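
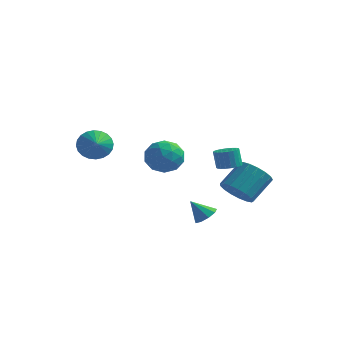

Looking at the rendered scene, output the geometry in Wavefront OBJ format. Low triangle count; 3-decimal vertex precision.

v 2.982 -0.967 1.999
v 3.515 -1.27 2.144
v 3.291 -1.195 3.126
v 2.758 -0.893 2.981
v 3.593 -1.02 2.143
v 3.369 -0.945 3.125
v 3.566 -0.761 2.116
v 3.341 -0.686 3.098
v 3.437 -0.537 2.07
v 3.213 -0.462 3.052
v 3.23 -0.388 2.011
v 3.005 -0.313 2.993
v 2.979 -0.339 1.95
v 2.755 -0.264 2.932
v 2.73 -0.399 1.898
v 2.506 -0.324 2.88
v 2.524 -0.557 1.863
v 2.3 -0.482 2.845
v 2.397 -0.786 1.852
v 2.173 -0.711 2.834
v 2.371 -1.046 1.866
v 2.147 -0.971 2.848
v 2.451 -1.293 1.903
v 2.227 -1.218 2.885
v 2.623 -1.483 1.956
v 2.399 -1.409 2.938
v 2.857 -1.585 2.018
v 2.633 -1.51 3
v 3.112 -1.579 2.075
v 2.888 -1.504 3.057
v 3.345 -1.468 2.12
v 3.121 -1.393 3.102
v 2.452 0.837 -0.488
v 2.888 0.154 0.08
v 3.324 1.359 1.196
v 2.888 2.043 0.628
v 3.234 0.297 -0.211
v 3.67 1.503 0.906
v 3.401 0.565 -0.564
v 3.836 1.77 0.553
v 3.351 0.895 -0.901
v 3.786 2.1 0.216
v 3.094 1.212 -1.143
v 3.53 2.417 -0.026
v 2.691 1.443 -1.235
v 3.126 2.648 -0.118
v 2.233 1.535 -1.156
v 2.668 2.74 -0.039
v 1.825 1.467 -0.924
v 2.26 2.673 0.193
v 1.561 1.255 -0.592
v 1.996 2.461 0.524
v 1.501 0.948 -0.237
v 1.936 2.153 0.88
v 1.659 0.615 0.061
v 2.095 1.82 1.178
v 1.999 0.333 0.233
v 2.434 1.538 1.35
v 2.443 0.166 0.24
v 2.878 1.372 1.356
v 2.724 -2.855 -0.628
v 3.143 -3.342 -0.477
v 2.056 -3.145 0.288
v 3.266 -2.963 -0.266
v 3.136 -2.532 -0.224
v 2.813 -2.253 -0.371
v 2.449 -2.255 -0.638
v 2.213 -2.537 -0.9
v 2.217 -2.968 -1.034
v 2.458 -3.346 -0.978
v 2.823 -3.494 -0.758
v -1.802 1.889 1.767
v -1.079 1.893 0.96
v -2.361 0.307 1.26
v -1.638 0.311 0.453
v -1.303 0.234 1.48
v -0.957 1.211 1.793
v -2.483 0.989 0.427
v -2.137 1.966 0.74
v -1.501 1.336 0.132
v -0.771 0.87 0.782
v -2.669 1.33 1.438
v -1.939 0.864 2.088
v -1.391 2.03 1.408
v -2.049 0.17 0.812
v -1.851 0.125 1.415
v -1.427 0.127 0.941
v -1.319 1.629 1.898
v -0.895 1.631 1.423
v -1.026 0.656 1.729
v -2.545 0.569 0.797
v -2.121 0.571 0.322
v -2.013 2.073 1.279
v -1.589 2.075 0.805
v -2.414 1.544 0.491
v -1.215 1.705 0.447
v -1.543 0.775 0.149
v -2.039 1.173 0.134
v -1.836 1.748 0.318
v -0.786 1.43 0.829
v -1.114 0.501 0.531
v -0.917 0.456 1.135
v -0.714 1.03 1.319
v -1.033 1.103 0.342
v -2.326 1.699 1.689
v -2.654 0.77 1.391
v -2.726 1.17 0.901
v -2.523 1.744 1.085
v -1.897 1.425 2.071
v -2.225 0.495 1.773
v -1.604 0.452 1.902
v -1.401 1.027 2.086
v -2.407 1.097 1.878
v -3.559 -2.465 2.727
v -3.211 -1.873 3.324
v -2.981 -3.215 3.133
v -3.494 -1.994 3.502
v -3.786 -2.187 3.563
v -4.043 -2.421 3.496
v -4.227 -2.663 3.312
v -4.309 -2.875 3.039
v -4.277 -3.024 2.718
v -4.136 -3.088 2.399
v -3.906 -3.057 2.129
v -3.624 -2.937 1.951
v -3.332 -2.744 1.891
v -3.074 -2.509 1.958
v -2.891 -2.267 2.142
v -2.808 -2.056 2.415
v -2.841 -1.907 2.735
v -2.982 -1.843 3.055
f 2 1 5
f 2 5 3
f 3 5 6
f 3 6 4
f 5 1 7
f 5 7 6
f 6 7 8
f 6 8 4
f 7 1 9
f 7 9 8
f 8 9 10
f 8 10 4
f 9 1 11
f 9 11 10
f 10 11 12
f 10 12 4
f 11 1 13
f 11 13 12
f 12 13 14
f 12 14 4
f 13 1 15
f 13 15 14
f 14 15 16
f 14 16 4
f 15 1 17
f 15 17 16
f 16 17 18
f 16 18 4
f 17 1 19
f 17 19 18
f 18 19 20
f 18 20 4
f 19 1 21
f 19 21 20
f 20 21 22
f 20 22 4
f 21 1 23
f 21 23 22
f 22 23 24
f 22 24 4
f 23 1 25
f 23 25 24
f 24 25 26
f 24 26 4
f 25 1 27
f 25 27 26
f 26 27 28
f 26 28 4
f 27 1 29
f 27 29 28
f 28 29 30
f 28 30 4
f 29 1 31
f 29 31 30
f 30 31 32
f 30 32 4
f 31 1 2
f 31 2 32
f 32 2 3
f 32 3 4
f 34 33 37
f 34 37 35
f 35 37 38
f 35 38 36
f 37 33 39
f 37 39 38
f 38 39 40
f 38 40 36
f 39 33 41
f 39 41 40
f 40 41 42
f 40 42 36
f 41 33 43
f 41 43 42
f 42 43 44
f 42 44 36
f 43 33 45
f 43 45 44
f 44 45 46
f 44 46 36
f 45 33 47
f 45 47 46
f 46 47 48
f 46 48 36
f 47 33 49
f 47 49 48
f 48 49 50
f 48 50 36
f 49 33 51
f 49 51 50
f 50 51 52
f 50 52 36
f 51 33 53
f 51 53 52
f 52 53 54
f 52 54 36
f 53 33 55
f 53 55 54
f 54 55 56
f 54 56 36
f 55 33 57
f 55 57 56
f 56 57 58
f 56 58 36
f 57 33 59
f 57 59 58
f 58 59 60
f 58 60 36
f 59 33 34
f 59 34 60
f 60 34 35
f 60 35 36
f 62 61 64
f 62 64 63
f 64 61 65
f 64 65 63
f 65 61 66
f 65 66 63
f 66 61 67
f 66 67 63
f 67 61 68
f 67 68 63
f 68 61 69
f 68 69 63
f 69 61 70
f 69 70 63
f 70 61 71
f 70 71 63
f 71 61 62
f 71 62 63
f 72 109 88
f 109 83 112
f 88 112 77
f 109 112 88
f 72 88 84
f 88 77 89
f 84 89 73
f 88 89 84
f 72 84 93
f 84 73 94
f 93 94 79
f 84 94 93
f 72 93 105
f 93 79 108
f 105 108 82
f 93 108 105
f 72 105 109
f 105 82 113
f 109 113 83
f 105 113 109
f 73 89 100
f 89 77 103
f 100 103 81
f 89 103 100
f 77 112 90
f 112 83 111
f 90 111 76
f 112 111 90
f 83 113 110
f 113 82 106
f 110 106 74
f 113 106 110
f 82 108 107
f 108 79 95
f 107 95 78
f 108 95 107
f 79 94 99
f 94 73 96
f 99 96 80
f 94 96 99
f 75 101 87
f 101 81 102
f 87 102 76
f 101 102 87
f 75 87 85
f 87 76 86
f 85 86 74
f 87 86 85
f 75 85 92
f 85 74 91
f 92 91 78
f 85 91 92
f 75 92 97
f 92 78 98
f 97 98 80
f 92 98 97
f 75 97 101
f 97 80 104
f 101 104 81
f 97 104 101
f 76 102 90
f 102 81 103
f 90 103 77
f 102 103 90
f 74 86 110
f 86 76 111
f 110 111 83
f 86 111 110
f 78 91 107
f 91 74 106
f 107 106 82
f 91 106 107
f 80 98 99
f 98 78 95
f 99 95 79
f 98 95 99
f 81 104 100
f 104 80 96
f 100 96 73
f 104 96 100
f 115 114 117
f 115 117 116
f 117 114 118
f 117 118 116
f 118 114 119
f 118 119 116
f 119 114 120
f 119 120 116
f 120 114 121
f 120 121 116
f 121 114 122
f 121 122 116
f 122 114 123
f 122 123 116
f 123 114 124
f 123 124 116
f 124 114 125
f 124 125 116
f 125 114 126
f 125 126 116
f 126 114 127
f 126 127 116
f 127 114 128
f 127 128 116
f 128 114 129
f 128 129 116
f 129 114 130
f 129 130 116
f 130 114 131
f 130 131 116
f 131 114 115
f 131 115 116



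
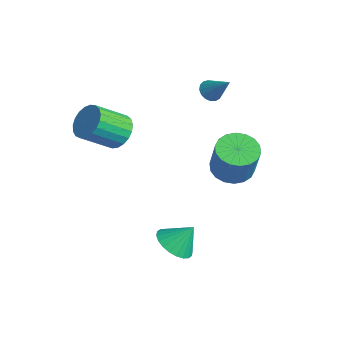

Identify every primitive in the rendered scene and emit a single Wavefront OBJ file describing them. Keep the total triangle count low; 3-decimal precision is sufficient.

v -2.81 -2.336 0.737
v -2.123 -2.698 0.323
v -2.223 -4.085 1.368
v -2.91 -3.724 1.783
v -1.96 -2.508 0.59
v -2.059 -3.896 1.636
v -1.944 -2.289 0.883
v -2.043 -3.676 1.928
v -2.077 -2.078 1.15
v -2.177 -3.465 2.196
v -2.338 -1.911 1.346
v -2.437 -3.299 2.392
v -2.68 -1.819 1.437
v -2.779 -3.206 2.482
v -3.045 -1.815 1.407
v -3.144 -3.203 2.452
v -3.369 -1.902 1.261
v -3.468 -3.289 2.306
v -3.596 -2.064 1.024
v -3.696 -3.451 2.069
v -3.688 -2.273 0.738
v -3.788 -3.66 1.783
v -3.628 -2.493 0.452
v -3.727 -3.88 1.497
v -3.426 -2.685 0.215
v -3.526 -4.073 1.26
v -3.118 -2.818 0.069
v -3.218 -4.205 1.114
v -2.757 -2.867 0.038
v -2.857 -4.255 1.083
v -2.405 -2.825 0.128
v -2.505 -4.212 1.173
v 1.775 -2.086 -3.182
v 2.665 -2.154 -3.408
v 2.085 -1.374 -2.178
v 2.569 -1.858 -3.588
v 2.352 -1.598 -3.706
v 2.048 -1.411 -3.745
v 1.702 -1.328 -3.698
v 1.367 -1.359 -3.572
v 1.095 -1.502 -3.387
v 0.926 -1.733 -3.171
v 0.886 -2.018 -2.957
v 0.982 -2.314 -2.777
v 1.198 -2.575 -2.658
v 1.503 -2.761 -2.62
v 1.848 -2.845 -2.667
v 2.183 -2.813 -2.793
v 2.456 -2.67 -2.978
v 2.625 -2.439 -3.194
v -0.152 1.572 -1.052
v 0.651 1.235 -1.431
v 1.375 1.09 0.233
v 0.572 1.428 0.612
v 0.719 1.652 -1.424
v 1.442 1.507 0.24
v 0.614 2.053 -1.343
v 1.337 1.909 0.321
v 0.357 2.36 -1.205
v 1.081 2.215 0.459
v -0 2.51 -1.036
v 0.723 2.365 0.627
v -0.388 2.475 -0.871
v 0.336 2.33 0.793
v -0.728 2.26 -0.741
v -0.005 2.116 0.922
v -0.955 1.91 -0.673
v -0.231 1.765 0.991
v -1.022 1.493 -0.68
v -0.299 1.348 0.984
v -0.917 1.091 -0.761
v -0.194 0.947 0.903
v -0.661 0.785 -0.899
v 0.063 0.64 0.765
v -0.303 0.635 -1.067
v 0.42 0.49 0.596
v 0.084 0.67 -1.233
v 0.808 0.525 0.431
v 0.425 0.884 -1.362
v 1.148 0.74 0.301
v -3.014 2.059 1.765
v -2.678 1.627 1.606
v -2.046 2.441 2.775
v -2.597 1.835 1.449
v -2.611 2.094 1.365
v -2.717 2.345 1.372
v -2.891 2.531 1.469
v -3.094 2.608 1.634
v -3.279 2.56 1.83
v -3.403 2.397 2.01
v -3.438 2.157 2.135
v -3.376 1.894 2.174
v -3.231 1.67 2.121
v -3.037 1.534 1.985
v -2.837 1.519 1.8
f 2 1 5
f 2 5 3
f 3 5 6
f 3 6 4
f 5 1 7
f 5 7 6
f 6 7 8
f 6 8 4
f 7 1 9
f 7 9 8
f 8 9 10
f 8 10 4
f 9 1 11
f 9 11 10
f 10 11 12
f 10 12 4
f 11 1 13
f 11 13 12
f 12 13 14
f 12 14 4
f 13 1 15
f 13 15 14
f 14 15 16
f 14 16 4
f 15 1 17
f 15 17 16
f 16 17 18
f 16 18 4
f 17 1 19
f 17 19 18
f 18 19 20
f 18 20 4
f 19 1 21
f 19 21 20
f 20 21 22
f 20 22 4
f 21 1 23
f 21 23 22
f 22 23 24
f 22 24 4
f 23 1 25
f 23 25 24
f 24 25 26
f 24 26 4
f 25 1 27
f 25 27 26
f 26 27 28
f 26 28 4
f 27 1 29
f 27 29 28
f 28 29 30
f 28 30 4
f 29 1 31
f 29 31 30
f 30 31 32
f 30 32 4
f 31 1 2
f 31 2 32
f 32 2 3
f 32 3 4
f 34 33 36
f 34 36 35
f 36 33 37
f 36 37 35
f 37 33 38
f 37 38 35
f 38 33 39
f 38 39 35
f 39 33 40
f 39 40 35
f 40 33 41
f 40 41 35
f 41 33 42
f 41 42 35
f 42 33 43
f 42 43 35
f 43 33 44
f 43 44 35
f 44 33 45
f 44 45 35
f 45 33 46
f 45 46 35
f 46 33 47
f 46 47 35
f 47 33 48
f 47 48 35
f 48 33 49
f 48 49 35
f 49 33 50
f 49 50 35
f 50 33 34
f 50 34 35
f 52 51 55
f 52 55 53
f 53 55 56
f 53 56 54
f 55 51 57
f 55 57 56
f 56 57 58
f 56 58 54
f 57 51 59
f 57 59 58
f 58 59 60
f 58 60 54
f 59 51 61
f 59 61 60
f 60 61 62
f 60 62 54
f 61 51 63
f 61 63 62
f 62 63 64
f 62 64 54
f 63 51 65
f 63 65 64
f 64 65 66
f 64 66 54
f 65 51 67
f 65 67 66
f 66 67 68
f 66 68 54
f 67 51 69
f 67 69 68
f 68 69 70
f 68 70 54
f 69 51 71
f 69 71 70
f 70 71 72
f 70 72 54
f 71 51 73
f 71 73 72
f 72 73 74
f 72 74 54
f 73 51 75
f 73 75 74
f 74 75 76
f 74 76 54
f 75 51 77
f 75 77 76
f 76 77 78
f 76 78 54
f 77 51 79
f 77 79 78
f 78 79 80
f 78 80 54
f 79 51 52
f 79 52 80
f 80 52 53
f 80 53 54
f 82 81 84
f 82 84 83
f 84 81 85
f 84 85 83
f 85 81 86
f 85 86 83
f 86 81 87
f 86 87 83
f 87 81 88
f 87 88 83
f 88 81 89
f 88 89 83
f 89 81 90
f 89 90 83
f 90 81 91
f 90 91 83
f 91 81 92
f 91 92 83
f 92 81 93
f 92 93 83
f 93 81 94
f 93 94 83
f 94 81 95
f 94 95 83
f 95 81 82
f 95 82 83



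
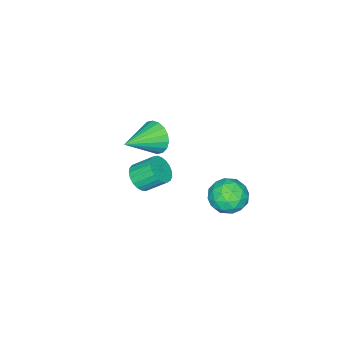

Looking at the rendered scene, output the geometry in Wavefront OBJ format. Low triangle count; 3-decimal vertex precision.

v 0.164 -3.771 -2.956
v 0.646 -4.091 -2.348
v 0.157 -3.13 -1.455
v -0.324 -2.809 -2.064
v 0.858 -3.852 -2.489
v 0.369 -2.891 -1.596
v 0.949 -3.599 -2.711
v 0.46 -2.638 -1.818
v 0.905 -3.375 -2.976
v 0.417 -2.414 -2.083
v 0.733 -3.22 -3.237
v 0.245 -2.259 -2.344
v 0.463 -3.16 -3.45
v -0.026 -2.199 -2.557
v 0.141 -3.205 -3.578
v -0.348 -2.244 -2.685
v -0.177 -3.349 -3.598
v -0.666 -2.388 -2.705
v -0.436 -3.565 -3.507
v -0.925 -2.604 -2.614
v -0.591 -3.816 -3.321
v -1.08 -2.855 -2.428
v -0.616 -4.06 -3.072
v -1.104 -3.099 -2.179
v -0.505 -4.254 -2.803
v -0.994 -3.293 -1.91
v -0.279 -4.364 -2.561
v -0.768 -3.403 -1.668
v 0.024 -4.371 -2.387
v -0.465 -3.41 -1.494
v 0.351 -4.275 -2.311
v -0.138 -3.314 -1.418
v 1.278 -1.943 2.292
v 1.638 -1.542 1.497
v 3.122 -2.337 2.928
v 1.615 -1.213 1.768
v 1.525 -1.028 2.142
v 1.386 -1.024 2.546
v 1.226 -1.202 2.9
v 1.076 -1.527 3.133
v 0.966 -1.935 3.2
v 0.918 -2.344 3.086
v 0.941 -2.674 2.815
v 1.031 -2.859 2.441
v 1.17 -2.862 2.037
v 1.33 -2.684 1.683
v 1.48 -2.359 1.45
v 1.59 -1.952 1.384
v -1.749 0.407 -4.933
v -1.068 -0.143 -4.225
v -3.112 0.263 -3.735
v -2.431 -0.287 -3.027
v -2.264 0.806 -3.233
v -1.422 0.895 -3.973
v -2.758 -0.775 -3.987
v -1.916 -0.686 -4.727
v -1.693 -0.874 -3.641
v -1.387 0.104 -3.175
v -2.793 0.016 -4.785
v -2.487 0.994 -4.319
v -1.289 0.145 -4.684
v -2.891 -0.025 -3.276
v -2.793 0.617 -3.397
v -2.393 0.294 -2.981
v -1.496 0.755 -4.536
v -1.097 0.432 -4.12
v -1.799 0.989 -3.537
v -3.083 -0.312 -3.84
v -2.684 -0.635 -3.424
v -1.787 -0.174 -4.979
v -1.387 -0.497 -4.563
v -2.381 -0.869 -4.423
v -1.256 -0.608 -3.925
v -2.057 -0.693 -3.221
v -2.249 -0.98 -3.785
v -1.754 -0.927 -4.22
v -1.076 -0.033 -3.651
v -1.877 -0.119 -2.947
v -1.779 0.524 -3.067
v -1.284 0.577 -3.503
v -1.443 -0.463 -3.307
v -2.303 0.239 -5.013
v -3.104 0.153 -4.309
v -2.896 -0.457 -4.457
v -2.401 -0.404 -4.893
v -2.123 0.813 -4.739
v -2.924 0.728 -4.035
v -2.426 1.047 -3.74
v -1.931 1.1 -4.175
v -2.737 0.583 -4.653
f 2 1 5
f 2 5 3
f 3 5 6
f 3 6 4
f 5 1 7
f 5 7 6
f 6 7 8
f 6 8 4
f 7 1 9
f 7 9 8
f 8 9 10
f 8 10 4
f 9 1 11
f 9 11 10
f 10 11 12
f 10 12 4
f 11 1 13
f 11 13 12
f 12 13 14
f 12 14 4
f 13 1 15
f 13 15 14
f 14 15 16
f 14 16 4
f 15 1 17
f 15 17 16
f 16 17 18
f 16 18 4
f 17 1 19
f 17 19 18
f 18 19 20
f 18 20 4
f 19 1 21
f 19 21 20
f 20 21 22
f 20 22 4
f 21 1 23
f 21 23 22
f 22 23 24
f 22 24 4
f 23 1 25
f 23 25 24
f 24 25 26
f 24 26 4
f 25 1 27
f 25 27 26
f 26 27 28
f 26 28 4
f 27 1 29
f 27 29 28
f 28 29 30
f 28 30 4
f 29 1 31
f 29 31 30
f 30 31 32
f 30 32 4
f 31 1 2
f 31 2 32
f 32 2 3
f 32 3 4
f 34 33 36
f 34 36 35
f 36 33 37
f 36 37 35
f 37 33 38
f 37 38 35
f 38 33 39
f 38 39 35
f 39 33 40
f 39 40 35
f 40 33 41
f 40 41 35
f 41 33 42
f 41 42 35
f 42 33 43
f 42 43 35
f 43 33 44
f 43 44 35
f 44 33 45
f 44 45 35
f 45 33 46
f 45 46 35
f 46 33 47
f 46 47 35
f 47 33 48
f 47 48 35
f 48 33 34
f 48 34 35
f 49 86 65
f 86 60 89
f 65 89 54
f 86 89 65
f 49 65 61
f 65 54 66
f 61 66 50
f 65 66 61
f 49 61 70
f 61 50 71
f 70 71 56
f 61 71 70
f 49 70 82
f 70 56 85
f 82 85 59
f 70 85 82
f 49 82 86
f 82 59 90
f 86 90 60
f 82 90 86
f 50 66 77
f 66 54 80
f 77 80 58
f 66 80 77
f 54 89 67
f 89 60 88
f 67 88 53
f 89 88 67
f 60 90 87
f 90 59 83
f 87 83 51
f 90 83 87
f 59 85 84
f 85 56 72
f 84 72 55
f 85 72 84
f 56 71 76
f 71 50 73
f 76 73 57
f 71 73 76
f 52 78 64
f 78 58 79
f 64 79 53
f 78 79 64
f 52 64 62
f 64 53 63
f 62 63 51
f 64 63 62
f 52 62 69
f 62 51 68
f 69 68 55
f 62 68 69
f 52 69 74
f 69 55 75
f 74 75 57
f 69 75 74
f 52 74 78
f 74 57 81
f 78 81 58
f 74 81 78
f 53 79 67
f 79 58 80
f 67 80 54
f 79 80 67
f 51 63 87
f 63 53 88
f 87 88 60
f 63 88 87
f 55 68 84
f 68 51 83
f 84 83 59
f 68 83 84
f 57 75 76
f 75 55 72
f 76 72 56
f 75 72 76
f 58 81 77
f 81 57 73
f 77 73 50
f 81 73 77



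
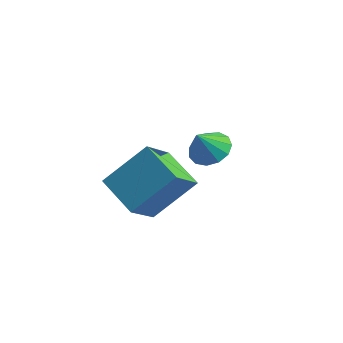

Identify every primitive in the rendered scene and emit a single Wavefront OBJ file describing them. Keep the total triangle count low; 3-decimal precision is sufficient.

v -3.212 -3.948 -2.059
v -2.324 -2.677 -0.628
v -3.34 -2.649 -3.133
v -2.451 -1.378 -1.702
v -1.649 -4.322 -2.698
v -0.76 -3.051 -1.267
v -1.776 -3.023 -3.772
v -0.888 -1.752 -2.341
v -2.268 0.681 -2.524
v -1.583 1.041 -2.224
v -2.372 0.039 -1.516
v -1.942 1.309 -2.091
v -2.404 1.378 -2.095
v -2.823 1.225 -2.236
v -3.066 0.9 -2.468
v -3.055 0.505 -2.718
v -2.794 0.165 -2.907
v -2.366 -0.01 -2.974
v -1.907 0.033 -2.898
v -1.562 0.282 -2.704
v -1.441 0.658 -2.453
f 2 4 1
f 5 2 1
f 1 4 3
f 3 5 1
f 2 8 4
f 6 2 5
f 6 8 2
f 4 8 3
f 7 5 3
f 3 8 7
f 7 6 5
f 8 6 7
f 10 9 12
f 10 12 11
f 12 9 13
f 12 13 11
f 13 9 14
f 13 14 11
f 14 9 15
f 14 15 11
f 15 9 16
f 15 16 11
f 16 9 17
f 16 17 11
f 17 9 18
f 17 18 11
f 18 9 19
f 18 19 11
f 19 9 20
f 19 20 11
f 20 9 21
f 20 21 11
f 21 9 10
f 21 10 11



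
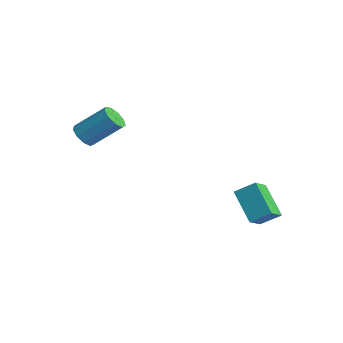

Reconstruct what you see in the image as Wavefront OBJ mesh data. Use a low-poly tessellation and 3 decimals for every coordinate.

v 0.322 0.229 0.849
v 0.836 0.969 1.444
v -0.158 1.023 0.277
v 0.356 1.763 0.872
v 1.684 0.217 -0.312
v 2.198 0.957 0.283
v 1.204 1.011 -0.884
v 1.718 1.751 -0.289
v -4.249 -4.54 3.303
v -3.711 -4.476 2.91
v -2.992 -3.316 4.084
v -3.531 -3.38 4.477
v -4.026 -4.165 2.795
v -3.308 -3.004 3.969
v -4.446 -4.029 2.918
v -3.728 -2.868 4.092
v -4.774 -4.132 3.221
v -4.056 -2.972 4.395
v -4.857 -4.426 3.563
v -4.138 -3.266 4.736
v -4.655 -4.774 3.783
v -3.936 -3.614 4.956
v -4.263 -5.012 3.779
v -3.545 -3.852 4.952
v -3.865 -5.03 3.552
v -3.147 -3.869 4.725
v -3.647 -4.818 3.209
v -2.928 -3.658 4.382
f 2 4 1
f 5 2 1
f 1 4 3
f 3 5 1
f 2 8 4
f 6 2 5
f 6 8 2
f 4 8 3
f 7 5 3
f 3 8 7
f 7 6 5
f 8 6 7
f 10 9 13
f 10 13 11
f 11 13 14
f 11 14 12
f 13 9 15
f 13 15 14
f 14 15 16
f 14 16 12
f 15 9 17
f 15 17 16
f 16 17 18
f 16 18 12
f 17 9 19
f 17 19 18
f 18 19 20
f 18 20 12
f 19 9 21
f 19 21 20
f 20 21 22
f 20 22 12
f 21 9 23
f 21 23 22
f 22 23 24
f 22 24 12
f 23 9 25
f 23 25 24
f 24 25 26
f 24 26 12
f 25 9 27
f 25 27 26
f 26 27 28
f 26 28 12
f 27 9 10
f 27 10 28
f 28 10 11
f 28 11 12



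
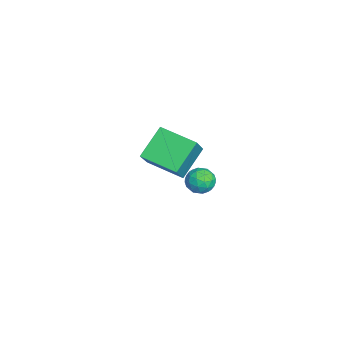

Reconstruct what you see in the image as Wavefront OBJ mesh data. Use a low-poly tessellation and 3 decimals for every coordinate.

v -3.545 -0.64 -0.214
v -4.668 0.348 1.037
v -2.546 1.048 -0.651
v -3.669 2.037 0.6
v -2.351 -0.997 1.14
v -3.474 -0.008 2.391
v -1.352 0.692 0.703
v -2.475 1.68 1.954
v 1.812 1.994 3.162
v 2.19 2.088 2.525
v 2.59 1.132 3.495
v 2.968 1.226 2.858
v 2.977 1.76 3.38
v 2.496 2.293 3.174
v 2.284 0.927 2.846
v 1.803 1.46 2.64
v 2.481 1.429 2.33
v 2.91 1.943 2.659
v 1.87 1.277 3.361
v 2.299 1.791 3.69
v 1.933 2.116 2.814
v 2.847 1.104 3.206
v 2.853 1.417 3.513
v 3.075 1.473 3.138
v 2.113 2.237 3.195
v 2.335 2.292 2.821
v 2.798 2.1 3.323
v 2.445 0.928 3.199
v 2.667 0.983 2.825
v 1.705 1.747 2.882
v 1.927 1.803 2.507
v 1.982 1.12 2.697
v 2.326 1.784 2.325
v 2.783 1.278 2.521
v 2.381 1.102 2.514
v 2.098 1.415 2.393
v 2.578 2.087 2.518
v 3.035 1.58 2.715
v 3.041 1.894 3.021
v 2.758 2.207 2.9
v 2.749 1.699 2.404
v 1.745 1.64 3.305
v 2.202 1.133 3.502
v 2.022 1.013 3.12
v 1.739 1.326 2.999
v 1.997 1.942 3.499
v 2.454 1.436 3.695
v 2.682 1.805 3.627
v 2.399 2.118 3.506
v 2.031 1.521 3.616
f 2 4 1
f 5 2 1
f 1 4 3
f 3 5 1
f 2 8 4
f 6 2 5
f 6 8 2
f 4 8 3
f 7 5 3
f 3 8 7
f 7 6 5
f 8 6 7
f 9 46 25
f 46 20 49
f 25 49 14
f 46 49 25
f 9 25 21
f 25 14 26
f 21 26 10
f 25 26 21
f 9 21 30
f 21 10 31
f 30 31 16
f 21 31 30
f 9 30 42
f 30 16 45
f 42 45 19
f 30 45 42
f 9 42 46
f 42 19 50
f 46 50 20
f 42 50 46
f 10 26 37
f 26 14 40
f 37 40 18
f 26 40 37
f 14 49 27
f 49 20 48
f 27 48 13
f 49 48 27
f 20 50 47
f 50 19 43
f 47 43 11
f 50 43 47
f 19 45 44
f 45 16 32
f 44 32 15
f 45 32 44
f 16 31 36
f 31 10 33
f 36 33 17
f 31 33 36
f 12 38 24
f 38 18 39
f 24 39 13
f 38 39 24
f 12 24 22
f 24 13 23
f 22 23 11
f 24 23 22
f 12 22 29
f 22 11 28
f 29 28 15
f 22 28 29
f 12 29 34
f 29 15 35
f 34 35 17
f 29 35 34
f 12 34 38
f 34 17 41
f 38 41 18
f 34 41 38
f 13 39 27
f 39 18 40
f 27 40 14
f 39 40 27
f 11 23 47
f 23 13 48
f 47 48 20
f 23 48 47
f 15 28 44
f 28 11 43
f 44 43 19
f 28 43 44
f 17 35 36
f 35 15 32
f 36 32 16
f 35 32 36
f 18 41 37
f 41 17 33
f 37 33 10
f 41 33 37



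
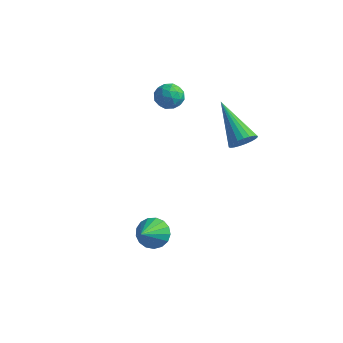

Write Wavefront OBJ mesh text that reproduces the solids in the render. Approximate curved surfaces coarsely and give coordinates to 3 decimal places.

v -1.238 3.724 3.12
v -0.902 3.262 2.785
v -1.818 2.958 3.595
v -1.482 2.496 3.26
v -1.18 2.847 3.734
v -0.821 3.32 3.44
v -1.899 2.9 2.94
v -1.54 3.373 2.646
v -1.31 2.752 2.674
v -0.866 2.72 3.164
v -1.854 3.5 3.216
v -1.41 3.468 3.706
v -1.019 3.56 2.911
v -1.701 2.66 3.469
v -1.524 2.866 3.747
v -1.326 2.594 3.551
v -0.972 3.595 3.296
v -0.774 3.323 3.099
v -0.938 3.079 3.657
v -1.946 2.897 3.281
v -1.748 2.625 3.084
v -1.394 3.626 2.829
v -1.196 3.354 2.633
v -1.782 3.141 2.723
v -1.061 2.989 2.649
v -1.402 2.539 2.928
v -1.647 2.776 2.74
v -1.436 3.054 2.567
v -0.8 2.97 2.937
v -1.141 2.52 3.216
v -0.964 2.726 3.494
v -0.753 3.004 3.322
v -1.04 2.67 2.872
v -1.579 3.7 3.164
v -1.92 3.25 3.443
v -1.967 3.216 3.058
v -1.756 3.494 2.886
v -1.318 3.681 3.452
v -1.659 3.231 3.731
v -1.284 3.166 3.813
v -1.073 3.444 3.64
v -1.68 3.55 3.508
v 1.051 -1.712 -0.654
v 1.55 -1.362 -0.29
v 1.189 -2.748 0.154
v 1.261 -1.278 -0.133
v 0.923 -1.294 -0.095
v 0.615 -1.405 -0.185
v 0.407 -1.587 -0.383
v 0.346 -1.797 -0.642
v 0.447 -1.989 -0.905
v 0.686 -2.117 -1.109
v 1.009 -2.152 -1.21
v 1.341 -2.087 -1.183
v 1.607 -1.936 -1.035
v 1.746 -1.733 -0.799
v 1.725 -1.526 -0.53
v 2.901 1.762 3.232
v 3.226 1.672 3.74
v 1.359 2.598 4.368
v 3.301 1.904 3.67
v 3.306 2.112 3.524
v 3.241 2.259 3.328
v 3.118 2.32 3.115
v 2.957 2.285 2.923
v 2.786 2.159 2.783
v 2.635 1.965 2.722
v 2.53 1.735 2.748
v 2.489 1.51 2.858
v 2.52 1.329 3.033
v 2.616 1.223 3.242
v 2.762 1.209 3.449
v 2.931 1.292 3.619
v 3.096 1.455 3.722
f 1 38 17
f 38 12 41
f 17 41 6
f 38 41 17
f 1 17 13
f 17 6 18
f 13 18 2
f 17 18 13
f 1 13 22
f 13 2 23
f 22 23 8
f 13 23 22
f 1 22 34
f 22 8 37
f 34 37 11
f 22 37 34
f 1 34 38
f 34 11 42
f 38 42 12
f 34 42 38
f 2 18 29
f 18 6 32
f 29 32 10
f 18 32 29
f 6 41 19
f 41 12 40
f 19 40 5
f 41 40 19
f 12 42 39
f 42 11 35
f 39 35 3
f 42 35 39
f 11 37 36
f 37 8 24
f 36 24 7
f 37 24 36
f 8 23 28
f 23 2 25
f 28 25 9
f 23 25 28
f 4 30 16
f 30 10 31
f 16 31 5
f 30 31 16
f 4 16 14
f 16 5 15
f 14 15 3
f 16 15 14
f 4 14 21
f 14 3 20
f 21 20 7
f 14 20 21
f 4 21 26
f 21 7 27
f 26 27 9
f 21 27 26
f 4 26 30
f 26 9 33
f 30 33 10
f 26 33 30
f 5 31 19
f 31 10 32
f 19 32 6
f 31 32 19
f 3 15 39
f 15 5 40
f 39 40 12
f 15 40 39
f 7 20 36
f 20 3 35
f 36 35 11
f 20 35 36
f 9 27 28
f 27 7 24
f 28 24 8
f 27 24 28
f 10 33 29
f 33 9 25
f 29 25 2
f 33 25 29
f 44 43 46
f 44 46 45
f 46 43 47
f 46 47 45
f 47 43 48
f 47 48 45
f 48 43 49
f 48 49 45
f 49 43 50
f 49 50 45
f 50 43 51
f 50 51 45
f 51 43 52
f 51 52 45
f 52 43 53
f 52 53 45
f 53 43 54
f 53 54 45
f 54 43 55
f 54 55 45
f 55 43 56
f 55 56 45
f 56 43 57
f 56 57 45
f 57 43 44
f 57 44 45
f 59 58 61
f 59 61 60
f 61 58 62
f 61 62 60
f 62 58 63
f 62 63 60
f 63 58 64
f 63 64 60
f 64 58 65
f 64 65 60
f 65 58 66
f 65 66 60
f 66 58 67
f 66 67 60
f 67 58 68
f 67 68 60
f 68 58 69
f 68 69 60
f 69 58 70
f 69 70 60
f 70 58 71
f 70 71 60
f 71 58 72
f 71 72 60
f 72 58 73
f 72 73 60
f 73 58 74
f 73 74 60
f 74 58 59
f 74 59 60



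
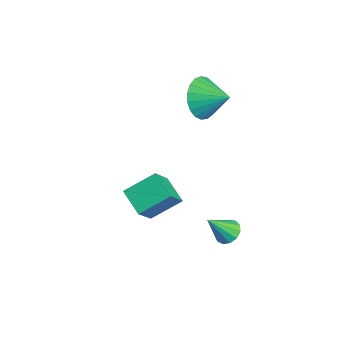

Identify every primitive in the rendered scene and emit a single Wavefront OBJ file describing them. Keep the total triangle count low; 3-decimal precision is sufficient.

v -0.43 2.806 -1.979
v 0.167 2.689 -2.099
v -0.37 1.894 -0.801
v 0.162 2.965 -1.886
v -0.031 3.191 -1.701
v -0.351 3.294 -1.605
v -0.695 3.242 -1.627
v -0.956 3.052 -1.761
v -1.05 2.783 -1.964
v -0.946 2.522 -2.172
v -0.679 2.35 -2.318
v -0.333 2.324 -2.357
v -0.018 2.45 -2.275
v -0.811 -0.334 -0.385
v -1.947 -0.59 0.12
v -0.769 0.99 0.382
v -1.906 0.733 0.887
v -0.094 -1.073 0.853
v -1.231 -1.33 1.358
v -0.053 0.25 1.62
v -1.189 -0.006 2.125
v -4.205 3.039 3.452
v -3.661 3.063 2.542
v -3.275 3.881 4.028
v -3.938 3.402 2.492
v -4.261 3.679 2.608
v -4.574 3.845 2.87
v -4.823 3.872 3.233
v -4.965 3.755 3.633
v -4.976 3.514 4.002
v -4.854 3.191 4.276
v -4.619 2.842 4.407
v -4.312 2.527 4.373
v -3.988 2.3 4.18
v -3.7 2.202 3.861
v -3.5 2.248 3.471
v -3.422 2.431 3.077
v -3.479 2.719 2.749
f 2 1 4
f 2 4 3
f 4 1 5
f 4 5 3
f 5 1 6
f 5 6 3
f 6 1 7
f 6 7 3
f 7 1 8
f 7 8 3
f 8 1 9
f 8 9 3
f 9 1 10
f 9 10 3
f 10 1 11
f 10 11 3
f 11 1 12
f 11 12 3
f 12 1 13
f 12 13 3
f 13 1 2
f 13 2 3
f 15 17 14
f 18 15 14
f 14 17 16
f 16 18 14
f 15 21 17
f 19 15 18
f 19 21 15
f 17 21 16
f 20 18 16
f 16 21 20
f 20 19 18
f 21 19 20
f 23 22 25
f 23 25 24
f 25 22 26
f 25 26 24
f 26 22 27
f 26 27 24
f 27 22 28
f 27 28 24
f 28 22 29
f 28 29 24
f 29 22 30
f 29 30 24
f 30 22 31
f 30 31 24
f 31 22 32
f 31 32 24
f 32 22 33
f 32 33 24
f 33 22 34
f 33 34 24
f 34 22 35
f 34 35 24
f 35 22 36
f 35 36 24
f 36 22 37
f 36 37 24
f 37 22 38
f 37 38 24
f 38 22 23
f 38 23 24



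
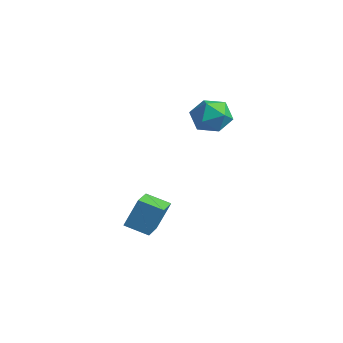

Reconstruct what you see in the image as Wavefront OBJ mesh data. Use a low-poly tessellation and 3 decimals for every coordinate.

v -4.625 -1.023 -2.286
v -4.365 -0.407 -0.733
v -3.754 -0.198 -2.759
v -3.493 0.418 -1.207
v -3.587 -1.998 -2.073
v -3.326 -1.382 -0.521
v -2.715 -1.173 -2.547
v -2.455 -0.557 -0.994
v -3.338 3.184 4.705
v -2.512 2.64 4.261
v -4.448 2.4 3.599
v -3.622 1.856 3.155
v -3.94 1.629 4.165
v -3.254 2.113 4.849
v -3.706 2.927 3.011
v -3.02 3.411 3.695
v -2.74 2.482 3.214
v -2.884 1.68 3.928
v -4.076 3.36 3.932
v -4.22 2.558 4.646
f 2 4 1
f 5 2 1
f 1 4 3
f 3 5 1
f 2 8 4
f 6 2 5
f 6 8 2
f 4 8 3
f 7 5 3
f 3 8 7
f 7 6 5
f 8 6 7
f 9 20 14
f 9 14 10
f 9 10 16
f 9 16 19
f 9 19 20
f 10 14 18
f 14 20 13
f 20 19 11
f 19 16 15
f 16 10 17
f 12 18 13
f 12 13 11
f 12 11 15
f 12 15 17
f 12 17 18
f 13 18 14
f 11 13 20
f 15 11 19
f 17 15 16
f 18 17 10



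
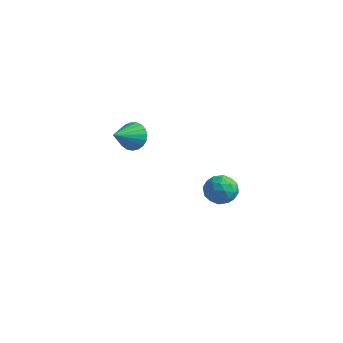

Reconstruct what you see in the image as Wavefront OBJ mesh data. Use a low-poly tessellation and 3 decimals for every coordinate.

v -2.313 -1.043 3.334
v -2.122 -0.732 3.92
v -2.347 -2.177 3.946
v -2.409 -0.716 3.934
v -2.678 -0.756 3.844
v -2.884 -0.846 3.666
v -2.992 -0.97 3.431
v -2.982 -1.106 3.178
v -2.856 -1.231 2.953
v -2.637 -1.324 2.794
v -2.361 -1.368 2.727
v -2.077 -1.356 2.766
v -1.834 -1.29 2.903
v -1.673 -1.18 3.114
v -1.623 -1.047 3.364
v -1.693 -0.914 3.608
v -1.869 -0.802 3.805
v -2.347 4.149 -1.946
v -1.938 4.141 -2.633
v -1.422 3.439 -1.387
v -1.013 3.431 -2.074
v -1.086 4.111 -1.661
v -1.658 4.55 -2.006
v -1.702 3.03 -2.014
v -2.274 3.469 -2.359
v -1.54 3.449 -2.675
v -1.159 4.117 -2.456
v -2.201 3.463 -1.564
v -1.82 4.131 -1.345
v -2.224 4.207 -2.339
v -1.136 3.373 -1.681
v -1.179 3.773 -1.439
v -0.939 3.768 -1.842
v -2.059 4.447 -1.97
v -1.819 4.443 -2.374
v -1.318 4.425 -1.802
v -1.541 3.137 -1.646
v -1.301 3.133 -2.05
v -2.421 3.812 -2.178
v -2.181 3.807 -2.581
v -2.042 3.155 -2.218
v -1.749 3.796 -2.767
v -1.206 3.379 -2.438
v -1.61 3.143 -2.403
v -1.946 3.401 -2.606
v -1.526 4.189 -2.638
v -0.982 3.771 -2.31
v -1.025 4.171 -2.067
v -1.361 4.429 -2.27
v -1.291 3.782 -2.663
v -2.378 3.809 -1.71
v -1.834 3.391 -1.382
v -1.999 3.151 -1.75
v -2.335 3.409 -1.953
v -2.154 4.201 -1.582
v -1.611 3.784 -1.253
v -1.414 4.179 -1.414
v -1.75 4.437 -1.617
v -2.069 3.798 -1.357
f 2 1 4
f 2 4 3
f 4 1 5
f 4 5 3
f 5 1 6
f 5 6 3
f 6 1 7
f 6 7 3
f 7 1 8
f 7 8 3
f 8 1 9
f 8 9 3
f 9 1 10
f 9 10 3
f 10 1 11
f 10 11 3
f 11 1 12
f 11 12 3
f 12 1 13
f 12 13 3
f 13 1 14
f 13 14 3
f 14 1 15
f 14 15 3
f 15 1 16
f 15 16 3
f 16 1 17
f 16 17 3
f 17 1 2
f 17 2 3
f 18 55 34
f 55 29 58
f 34 58 23
f 55 58 34
f 18 34 30
f 34 23 35
f 30 35 19
f 34 35 30
f 18 30 39
f 30 19 40
f 39 40 25
f 30 40 39
f 18 39 51
f 39 25 54
f 51 54 28
f 39 54 51
f 18 51 55
f 51 28 59
f 55 59 29
f 51 59 55
f 19 35 46
f 35 23 49
f 46 49 27
f 35 49 46
f 23 58 36
f 58 29 57
f 36 57 22
f 58 57 36
f 29 59 56
f 59 28 52
f 56 52 20
f 59 52 56
f 28 54 53
f 54 25 41
f 53 41 24
f 54 41 53
f 25 40 45
f 40 19 42
f 45 42 26
f 40 42 45
f 21 47 33
f 47 27 48
f 33 48 22
f 47 48 33
f 21 33 31
f 33 22 32
f 31 32 20
f 33 32 31
f 21 31 38
f 31 20 37
f 38 37 24
f 31 37 38
f 21 38 43
f 38 24 44
f 43 44 26
f 38 44 43
f 21 43 47
f 43 26 50
f 47 50 27
f 43 50 47
f 22 48 36
f 48 27 49
f 36 49 23
f 48 49 36
f 20 32 56
f 32 22 57
f 56 57 29
f 32 57 56
f 24 37 53
f 37 20 52
f 53 52 28
f 37 52 53
f 26 44 45
f 44 24 41
f 45 41 25
f 44 41 45
f 27 50 46
f 50 26 42
f 46 42 19
f 50 42 46



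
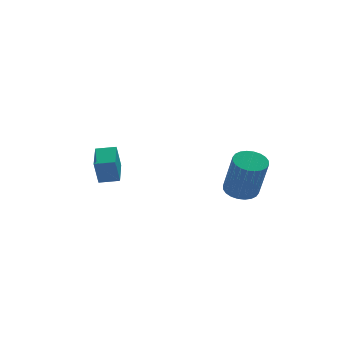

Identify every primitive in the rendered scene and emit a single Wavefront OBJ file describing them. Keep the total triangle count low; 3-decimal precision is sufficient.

v 2.783 -1.54 -3.039
v 3.564 -1.619 -3.121
v 3.699 -2.379 -1.103
v 2.917 -2.3 -1.021
v 3.544 -1.332 -3.011
v 3.679 -2.092 -0.994
v 3.408 -1.076 -2.906
v 3.543 -1.836 -0.888
v 3.177 -0.891 -2.82
v 3.311 -1.651 -0.803
v 2.886 -0.805 -2.769
v 3.02 -1.565 -0.751
v 2.579 -0.83 -2.758
v 2.713 -1.591 -0.74
v 2.303 -0.964 -2.79
v 2.437 -1.724 -0.772
v 2.1 -1.185 -2.86
v 2.234 -1.946 -0.842
v 2.001 -1.461 -2.957
v 2.136 -2.221 -0.939
v 2.021 -1.748 -3.066
v 2.156 -2.508 -1.049
v 2.157 -2.004 -3.172
v 2.292 -2.764 -1.154
v 2.389 -2.189 -3.257
v 2.523 -2.949 -1.24
v 2.68 -2.275 -3.309
v 2.814 -3.035 -1.291
v 2.987 -2.249 -3.32
v 3.121 -3.01 -1.302
v 3.263 -2.116 -3.288
v 3.397 -2.876 -1.27
v 3.466 -1.894 -3.218
v 3.6 -2.655 -1.2
v -2.255 2.911 -3.846
v -2.527 2.709 -2.56
v -1.779 4.255 -3.534
v -2.051 4.054 -2.248
v -1.369 2.566 -3.712
v -1.641 2.365 -2.426
v -0.893 3.911 -3.4
v -1.165 3.709 -2.114
f 2 1 5
f 2 5 3
f 3 5 6
f 3 6 4
f 5 1 7
f 5 7 6
f 6 7 8
f 6 8 4
f 7 1 9
f 7 9 8
f 8 9 10
f 8 10 4
f 9 1 11
f 9 11 10
f 10 11 12
f 10 12 4
f 11 1 13
f 11 13 12
f 12 13 14
f 12 14 4
f 13 1 15
f 13 15 14
f 14 15 16
f 14 16 4
f 15 1 17
f 15 17 16
f 16 17 18
f 16 18 4
f 17 1 19
f 17 19 18
f 18 19 20
f 18 20 4
f 19 1 21
f 19 21 20
f 20 21 22
f 20 22 4
f 21 1 23
f 21 23 22
f 22 23 24
f 22 24 4
f 23 1 25
f 23 25 24
f 24 25 26
f 24 26 4
f 25 1 27
f 25 27 26
f 26 27 28
f 26 28 4
f 27 1 29
f 27 29 28
f 28 29 30
f 28 30 4
f 29 1 31
f 29 31 30
f 30 31 32
f 30 32 4
f 31 1 33
f 31 33 32
f 32 33 34
f 32 34 4
f 33 1 2
f 33 2 34
f 34 2 3
f 34 3 4
f 36 38 35
f 39 36 35
f 35 38 37
f 37 39 35
f 36 42 38
f 40 36 39
f 40 42 36
f 38 42 37
f 41 39 37
f 37 42 41
f 41 40 39
f 42 40 41



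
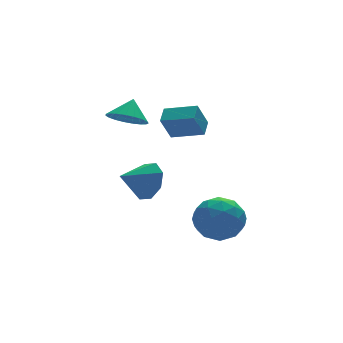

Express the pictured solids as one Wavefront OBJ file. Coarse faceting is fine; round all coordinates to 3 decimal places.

v -0.693 2.326 -2.834
v -0.265 1.668 -2.091
v -2.087 2.194 -2.146
v -0.23 2.463 -1.868
v -0.466 3.178 -2.21
v -0.835 3.393 -2.918
v -1.121 2.983 -3.576
v -1.156 2.188 -3.8
v -0.92 1.473 -3.457
v -0.551 1.258 -2.75
v 1.776 1.749 -0.176
v 1.165 1.55 1.057
v 0.637 2.784 -0.574
v 0.026 2.586 0.659
v 2.274 2.434 0.181
v 1.663 2.236 1.414
v 1.135 3.47 -0.217
v 0.524 3.271 1.016
v -1.997 1.549 1.617
v -1.198 1.082 1.4
v -1.463 2.051 2.503
v -1.159 1.414 1.189
v -1.265 1.769 1.052
v -1.498 2.086 1.012
v -1.816 2.31 1.077
v -2.166 2.403 1.236
v -2.487 2.348 1.46
v -2.723 2.155 1.711
v -2.833 1.857 1.946
v -2.799 1.506 2.124
v -2.626 1.162 2.214
v -2.344 0.886 2.201
v -2.003 0.724 2.087
v -1.66 0.705 1.892
v -1.375 0.831 1.649
v 0.593 -0.605 -3.359
v 1.514 -1.021 -4.06
v 0.066 -2.479 -2.94
v 0.987 -2.895 -3.641
v 1.231 -2.322 -2.58
v 1.557 -1.164 -2.839
v 0.023 -2.336 -4.161
v 0.349 -1.178 -4.42
v 1.162 -2.091 -4.556
v 1.909 -2.082 -3.578
v -0.329 -1.418 -3.422
v 0.418 -1.409 -2.444
v 1.1 -0.649 -3.746
v 0.48 -2.851 -3.254
v 0.624 -2.514 -2.63
v 1.165 -2.759 -3.042
v 1.125 -0.733 -3.029
v 1.667 -0.977 -3.44
v 1.5 -1.742 -2.57
v -0.087 -2.523 -3.56
v 0.455 -2.767 -3.971
v 0.415 -0.741 -3.958
v 0.956 -0.986 -4.37
v 0.08 -1.758 -4.43
v 1.434 -1.522 -4.45
v 1.125 -2.623 -4.203
v 0.558 -2.295 -4.509
v 0.749 -1.614 -4.661
v 1.874 -1.517 -3.875
v 1.564 -2.618 -3.629
v 1.707 -2.282 -3.005
v 1.899 -1.601 -3.157
v 1.667 -2.146 -4.166
v 0.016 -0.882 -3.371
v -0.294 -1.983 -3.125
v -0.319 -1.899 -3.843
v -0.127 -1.218 -3.995
v 0.455 -0.877 -2.797
v 0.146 -1.978 -2.55
v 0.831 -1.886 -2.339
v 1.022 -1.205 -2.491
v -0.087 -1.354 -2.834
f 2 1 4
f 2 4 3
f 4 1 5
f 4 5 3
f 5 1 6
f 5 6 3
f 6 1 7
f 6 7 3
f 7 1 8
f 7 8 3
f 8 1 9
f 8 9 3
f 9 1 10
f 9 10 3
f 10 1 2
f 10 2 3
f 12 14 11
f 15 12 11
f 11 14 13
f 13 15 11
f 12 18 14
f 16 12 15
f 16 18 12
f 14 18 13
f 17 15 13
f 13 18 17
f 17 16 15
f 18 16 17
f 20 19 22
f 20 22 21
f 22 19 23
f 22 23 21
f 23 19 24
f 23 24 21
f 24 19 25
f 24 25 21
f 25 19 26
f 25 26 21
f 26 19 27
f 26 27 21
f 27 19 28
f 27 28 21
f 28 19 29
f 28 29 21
f 29 19 30
f 29 30 21
f 30 19 31
f 30 31 21
f 31 19 32
f 31 32 21
f 32 19 33
f 32 33 21
f 33 19 34
f 33 34 21
f 34 19 35
f 34 35 21
f 35 19 20
f 35 20 21
f 36 73 52
f 73 47 76
f 52 76 41
f 73 76 52
f 36 52 48
f 52 41 53
f 48 53 37
f 52 53 48
f 36 48 57
f 48 37 58
f 57 58 43
f 48 58 57
f 36 57 69
f 57 43 72
f 69 72 46
f 57 72 69
f 36 69 73
f 69 46 77
f 73 77 47
f 69 77 73
f 37 53 64
f 53 41 67
f 64 67 45
f 53 67 64
f 41 76 54
f 76 47 75
f 54 75 40
f 76 75 54
f 47 77 74
f 77 46 70
f 74 70 38
f 77 70 74
f 46 72 71
f 72 43 59
f 71 59 42
f 72 59 71
f 43 58 63
f 58 37 60
f 63 60 44
f 58 60 63
f 39 65 51
f 65 45 66
f 51 66 40
f 65 66 51
f 39 51 49
f 51 40 50
f 49 50 38
f 51 50 49
f 39 49 56
f 49 38 55
f 56 55 42
f 49 55 56
f 39 56 61
f 56 42 62
f 61 62 44
f 56 62 61
f 39 61 65
f 61 44 68
f 65 68 45
f 61 68 65
f 40 66 54
f 66 45 67
f 54 67 41
f 66 67 54
f 38 50 74
f 50 40 75
f 74 75 47
f 50 75 74
f 42 55 71
f 55 38 70
f 71 70 46
f 55 70 71
f 44 62 63
f 62 42 59
f 63 59 43
f 62 59 63
f 45 68 64
f 68 44 60
f 64 60 37
f 68 60 64



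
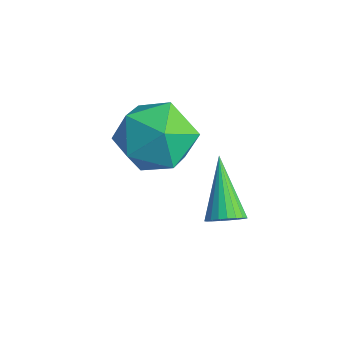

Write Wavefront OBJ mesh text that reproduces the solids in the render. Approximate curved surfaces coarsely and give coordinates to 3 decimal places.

v -1.034 -2.171 0.682
v -0.712 -2.337 1.082
v -2.326 -1.609 1.958
v -0.646 -2.124 1.055
v -0.648 -1.919 0.963
v -0.716 -1.758 0.823
v -0.84 -1.668 0.658
v -0.997 -1.665 0.498
v -1.16 -1.75 0.369
v -1.302 -1.907 0.295
v -1.398 -2.11 0.288
v -1.43 -2.324 0.349
v -1.394 -2.511 0.467
v -1.296 -2.639 0.623
v -1.153 -2.687 0.789
v -0.989 -2.645 0.937
v -0.833 -2.521 1.041
v -2.601 -2.848 4.415
v -1.756 -2.513 3.666
v -3.144 -4.207 3.194
v -2.299 -3.872 2.445
v -2.013 -4.391 3.463
v -1.677 -3.551 4.217
v -3.223 -3.169 2.643
v -2.887 -2.329 3.397
v -2.14 -2.712 2.571
v -1.392 -3.467 3.078
v -3.508 -3.253 3.782
v -2.76 -4.008 4.289
f 2 1 4
f 2 4 3
f 4 1 5
f 4 5 3
f 5 1 6
f 5 6 3
f 6 1 7
f 6 7 3
f 7 1 8
f 7 8 3
f 8 1 9
f 8 9 3
f 9 1 10
f 9 10 3
f 10 1 11
f 10 11 3
f 11 1 12
f 11 12 3
f 12 1 13
f 12 13 3
f 13 1 14
f 13 14 3
f 14 1 15
f 14 15 3
f 15 1 16
f 15 16 3
f 16 1 17
f 16 17 3
f 17 1 2
f 17 2 3
f 18 29 23
f 18 23 19
f 18 19 25
f 18 25 28
f 18 28 29
f 19 23 27
f 23 29 22
f 29 28 20
f 28 25 24
f 25 19 26
f 21 27 22
f 21 22 20
f 21 20 24
f 21 24 26
f 21 26 27
f 22 27 23
f 20 22 29
f 24 20 28
f 26 24 25
f 27 26 19



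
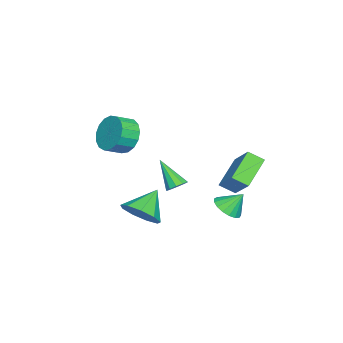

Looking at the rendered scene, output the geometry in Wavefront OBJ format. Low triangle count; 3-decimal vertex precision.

v 1.164 -1.131 -1.231
v 1.758 -0.256 -0.93
v -0.064 -0.669 -0.149
v 1.314 -0.078 -1.51
v 0.799 -0.393 -1.96
v 0.455 -1.053 -2.068
v 0.442 -1.75 -1.785
v 0.767 -2.157 -1.242
v 1.278 -2.084 -0.694
v 1.735 -1.566 -0.397
v 1.925 -0.843 -0.49
v -4.578 2.791 -0.476
v -4.448 1.971 0.025
v -3.528 3.728 0.785
v -3.398 2.908 1.286
v -3.002 2.412 -1.506
v -2.872 1.592 -1.005
v -1.952 3.349 -0.245
v -1.822 2.529 0.256
v 2.893 1.221 2.06
v 3.425 1.038 2.153
v 2.327 0.219 3.34
v 3.371 1.324 2.352
v 3.135 1.57 2.44
v 2.806 1.682 2.383
v 2.51 1.618 2.203
v 2.361 1.403 1.968
v 2.414 1.118 1.768
v 2.65 0.872 1.68
v 2.979 0.759 1.737
v 3.275 0.823 1.918
v -0.196 -2.24 3.237
v 0.56 -1.909 2.572
v 1.233 -2.548 3.019
v 0.476 -2.88 3.683
v 0.598 -1.593 2.966
v 1.271 -2.232 3.413
v 0.454 -1.425 3.423
v 1.127 -2.064 3.87
v 0.161 -1.444 3.837
v 0.834 -2.083 4.284
v -0.213 -1.645 4.113
v 0.46 -2.284 4.56
v -0.584 -1.983 4.189
v 0.089 -2.622 4.636
v -0.866 -2.38 4.046
v -0.193 -3.019 4.493
v -0.995 -2.745 3.718
v -0.322 -3.384 4.165
v -0.941 -2.994 3.28
v -0.268 -3.633 3.726
v -0.716 -3.071 2.831
v -0.043 -3.71 3.278
v -0.372 -2.957 2.476
v 0.301 -3.596 2.923
v 0.012 -2.68 2.295
v 0.685 -3.319 2.741
v 0.348 -2.301 2.329
v 1.021 -2.94 2.776
v 1.474 3.226 0.177
v 2.02 3.75 -0.112
v 1.286 3.934 1.103
v 1.686 3.868 -0.27
v 1.303 3.838 -0.325
v 0.96 3.669 -0.266
v 0.734 3.398 -0.104
v 0.678 3.087 0.121
v 0.804 2.809 0.36
v 1.084 2.626 0.556
v 1.453 2.581 0.666
v 1.827 2.683 0.664
v 2.12 2.91 0.55
v 2.265 3.21 0.351
v 2.229 3.513 0.112
f 2 1 4
f 2 4 3
f 4 1 5
f 4 5 3
f 5 1 6
f 5 6 3
f 6 1 7
f 6 7 3
f 7 1 8
f 7 8 3
f 8 1 9
f 8 9 3
f 9 1 10
f 9 10 3
f 10 1 11
f 10 11 3
f 11 1 2
f 11 2 3
f 13 15 12
f 16 13 12
f 12 15 14
f 14 16 12
f 13 19 15
f 17 13 16
f 17 19 13
f 15 19 14
f 18 16 14
f 14 19 18
f 18 17 16
f 19 17 18
f 21 20 23
f 21 23 22
f 23 20 24
f 23 24 22
f 24 20 25
f 24 25 22
f 25 20 26
f 25 26 22
f 26 20 27
f 26 27 22
f 27 20 28
f 27 28 22
f 28 20 29
f 28 29 22
f 29 20 30
f 29 30 22
f 30 20 31
f 30 31 22
f 31 20 21
f 31 21 22
f 33 32 36
f 33 36 34
f 34 36 37
f 34 37 35
f 36 32 38
f 36 38 37
f 37 38 39
f 37 39 35
f 38 32 40
f 38 40 39
f 39 40 41
f 39 41 35
f 40 32 42
f 40 42 41
f 41 42 43
f 41 43 35
f 42 32 44
f 42 44 43
f 43 44 45
f 43 45 35
f 44 32 46
f 44 46 45
f 45 46 47
f 45 47 35
f 46 32 48
f 46 48 47
f 47 48 49
f 47 49 35
f 48 32 50
f 48 50 49
f 49 50 51
f 49 51 35
f 50 32 52
f 50 52 51
f 51 52 53
f 51 53 35
f 52 32 54
f 52 54 53
f 53 54 55
f 53 55 35
f 54 32 56
f 54 56 55
f 55 56 57
f 55 57 35
f 56 32 58
f 56 58 57
f 57 58 59
f 57 59 35
f 58 32 33
f 58 33 59
f 59 33 34
f 59 34 35
f 61 60 63
f 61 63 62
f 63 60 64
f 63 64 62
f 64 60 65
f 64 65 62
f 65 60 66
f 65 66 62
f 66 60 67
f 66 67 62
f 67 60 68
f 67 68 62
f 68 60 69
f 68 69 62
f 69 60 70
f 69 70 62
f 70 60 71
f 70 71 62
f 71 60 72
f 71 72 62
f 72 60 73
f 72 73 62
f 73 60 74
f 73 74 62
f 74 60 61
f 74 61 62



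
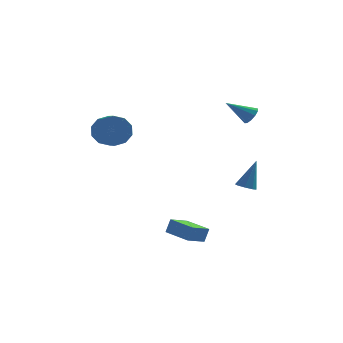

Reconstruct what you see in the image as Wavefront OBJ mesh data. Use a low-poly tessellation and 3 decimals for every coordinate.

v 3.042 2.967 2.739
v 3.359 2.701 3.159
v 1.738 2.873 3.661
v 3.374 3.061 3.217
v 3.262 3.385 3.093
v 3.066 3.549 2.833
v 2.861 3.492 2.537
v 2.725 3.234 2.318
v 2.71 2.874 2.26
v 2.821 2.55 2.384
v 3.017 2.385 2.644
v 3.223 2.443 2.94
v -0.223 -3.554 -3.253
v 0.013 -3.375 -2.478
v -1.285 -2.372 -3.203
v -1.049 -2.193 -2.428
v 0.589 -2.807 -3.672
v 0.825 -2.628 -2.897
v -0.473 -1.625 -3.622
v -0.237 -1.446 -2.847
v -4.042 -0.361 2.871
v -3.473 -0.503 2.136
v -3.209 -1.821 2.595
v -3.778 -1.679 3.329
v -3.154 -0.288 2.572
v -2.89 -1.605 3.03
v -3.174 -0.1 3.121
v -2.91 -1.418 3.58
v -3.526 -0.013 3.575
v -3.262 -1.331 4.034
v -4.075 -0.058 3.76
v -3.811 -1.376 4.219
v -4.611 -0.219 3.605
v -4.347 -1.537 4.064
v -4.93 -0.435 3.17
v -4.666 -1.752 3.628
v -4.91 -0.622 2.62
v -4.646 -1.94 3.079
v -4.558 -0.709 2.166
v -4.294 -2.027 2.625
v -4.009 -0.664 1.981
v -3.745 -1.982 2.44
v 2.793 2.728 -2.192
v 3.133 2.271 -2.173
v 3.347 3.212 -0.528
v 3.333 2.621 -2.341
v 3.216 3.034 -2.422
v 2.851 3.267 -2.368
v 2.452 3.185 -2.212
v 2.253 2.835 -2.044
v 2.37 2.422 -1.963
v 2.735 2.189 -2.016
f 2 1 4
f 2 4 3
f 4 1 5
f 4 5 3
f 5 1 6
f 5 6 3
f 6 1 7
f 6 7 3
f 7 1 8
f 7 8 3
f 8 1 9
f 8 9 3
f 9 1 10
f 9 10 3
f 10 1 11
f 10 11 3
f 11 1 12
f 11 12 3
f 12 1 2
f 12 2 3
f 14 16 13
f 17 14 13
f 13 16 15
f 15 17 13
f 14 20 16
f 18 14 17
f 18 20 14
f 16 20 15
f 19 17 15
f 15 20 19
f 19 18 17
f 20 18 19
f 22 21 25
f 22 25 23
f 23 25 26
f 23 26 24
f 25 21 27
f 25 27 26
f 26 27 28
f 26 28 24
f 27 21 29
f 27 29 28
f 28 29 30
f 28 30 24
f 29 21 31
f 29 31 30
f 30 31 32
f 30 32 24
f 31 21 33
f 31 33 32
f 32 33 34
f 32 34 24
f 33 21 35
f 33 35 34
f 34 35 36
f 34 36 24
f 35 21 37
f 35 37 36
f 36 37 38
f 36 38 24
f 37 21 39
f 37 39 38
f 38 39 40
f 38 40 24
f 39 21 41
f 39 41 40
f 40 41 42
f 40 42 24
f 41 21 22
f 41 22 42
f 42 22 23
f 42 23 24
f 44 43 46
f 44 46 45
f 46 43 47
f 46 47 45
f 47 43 48
f 47 48 45
f 48 43 49
f 48 49 45
f 49 43 50
f 49 50 45
f 50 43 51
f 50 51 45
f 51 43 52
f 51 52 45
f 52 43 44
f 52 44 45



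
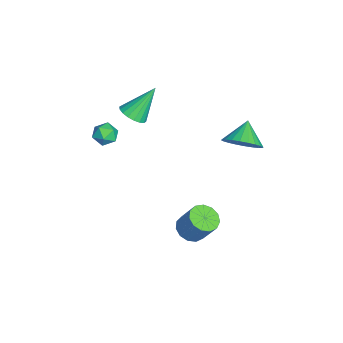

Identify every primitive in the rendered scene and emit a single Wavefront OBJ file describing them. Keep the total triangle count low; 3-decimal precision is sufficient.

v 2.821 3.094 3.4
v 3.47 2.931 4.197
v 1.819 3.406 4.28
v 3.53 3.326 4.125
v 3.482 3.686 3.943
v 3.334 3.955 3.678
v 3.107 4.093 3.371
v 2.838 4.079 3.068
v 2.565 3.915 2.816
v 2.332 3.626 2.653
v 2.173 3.256 2.603
v 2.113 2.861 2.675
v 2.161 2.501 2.858
v 2.309 2.232 3.122
v 2.535 2.094 3.43
v 2.805 2.108 3.732
v 3.078 2.272 3.985
v 3.311 2.561 4.148
v 2.779 0.662 -3.457
v 3.179 1.26 -3.89
v 3.662 1.916 -2.536
v 3.261 1.318 -2.103
v 2.741 1.422 -3.812
v 3.224 2.078 -2.458
v 2.315 1.343 -3.622
v 2.798 1.999 -2.268
v 2.036 1.047 -3.379
v 2.519 1.703 -2.025
v 1.993 0.629 -3.161
v 2.476 1.285 -1.807
v 2.199 0.222 -3.037
v 2.682 0.878 -1.683
v 2.589 -0.046 -3.047
v 3.072 0.61 -1.693
v 3.04 -0.089 -3.186
v 3.522 0.567 -1.832
v 3.407 0.106 -3.412
v 3.89 0.762 -2.058
v 3.575 0.478 -3.652
v 4.057 1.134 -2.298
v 3.49 0.908 -3.83
v 3.973 1.564 -2.476
v -0.587 -2.169 2.672
v -0.046 -1.62 2.455
v -1.093 -1.031 4.288
v -0.341 -1.512 2.287
v -0.684 -1.534 2.195
v -1.008 -1.681 2.197
v -1.249 -1.925 2.294
v -1.358 -2.217 2.465
v -1.315 -2.5 2.677
v -1.128 -2.717 2.888
v -0.834 -2.825 3.057
v -0.491 -2.804 3.149
v -0.167 -2.656 3.146
v 0.074 -2.412 3.05
v 0.184 -2.12 2.879
v 0.141 -1.837 2.667
v -0.778 -3.493 1.338
v -0.224 -3.257 0.915
v 0.004 -3.843 2.165
v 0.558 -3.607 1.742
v 0.099 -3.122 2.053
v -0.384 -2.906 1.541
v 0.164 -4.194 1.539
v -0.319 -3.978 1.027
v 0.358 -3.69 1.039
v 0.318 -3.028 1.356
v -0.538 -4.072 1.724
v -0.578 -3.41 2.041
f 2 1 4
f 2 4 3
f 4 1 5
f 4 5 3
f 5 1 6
f 5 6 3
f 6 1 7
f 6 7 3
f 7 1 8
f 7 8 3
f 8 1 9
f 8 9 3
f 9 1 10
f 9 10 3
f 10 1 11
f 10 11 3
f 11 1 12
f 11 12 3
f 12 1 13
f 12 13 3
f 13 1 14
f 13 14 3
f 14 1 15
f 14 15 3
f 15 1 16
f 15 16 3
f 16 1 17
f 16 17 3
f 17 1 18
f 17 18 3
f 18 1 2
f 18 2 3
f 20 19 23
f 20 23 21
f 21 23 24
f 21 24 22
f 23 19 25
f 23 25 24
f 24 25 26
f 24 26 22
f 25 19 27
f 25 27 26
f 26 27 28
f 26 28 22
f 27 19 29
f 27 29 28
f 28 29 30
f 28 30 22
f 29 19 31
f 29 31 30
f 30 31 32
f 30 32 22
f 31 19 33
f 31 33 32
f 32 33 34
f 32 34 22
f 33 19 35
f 33 35 34
f 34 35 36
f 34 36 22
f 35 19 37
f 35 37 36
f 36 37 38
f 36 38 22
f 37 19 39
f 37 39 38
f 38 39 40
f 38 40 22
f 39 19 41
f 39 41 40
f 40 41 42
f 40 42 22
f 41 19 20
f 41 20 42
f 42 20 21
f 42 21 22
f 44 43 46
f 44 46 45
f 46 43 47
f 46 47 45
f 47 43 48
f 47 48 45
f 48 43 49
f 48 49 45
f 49 43 50
f 49 50 45
f 50 43 51
f 50 51 45
f 51 43 52
f 51 52 45
f 52 43 53
f 52 53 45
f 53 43 54
f 53 54 45
f 54 43 55
f 54 55 45
f 55 43 56
f 55 56 45
f 56 43 57
f 56 57 45
f 57 43 58
f 57 58 45
f 58 43 44
f 58 44 45
f 59 70 64
f 59 64 60
f 59 60 66
f 59 66 69
f 59 69 70
f 60 64 68
f 64 70 63
f 70 69 61
f 69 66 65
f 66 60 67
f 62 68 63
f 62 63 61
f 62 61 65
f 62 65 67
f 62 67 68
f 63 68 64
f 61 63 70
f 65 61 69
f 67 65 66
f 68 67 60



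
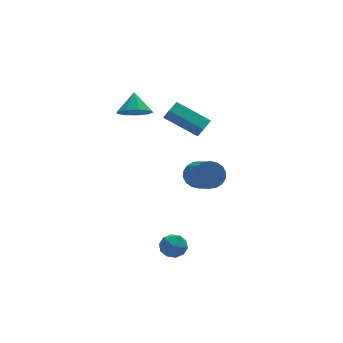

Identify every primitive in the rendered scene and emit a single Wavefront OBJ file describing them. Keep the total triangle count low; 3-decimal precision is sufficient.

v -0.721 0.886 3.226
v -0.6 0.382 3.975
v -0.103 1.411 3.481
v 0.017 0.908 4.229
v 0.723 -0.308 2.191
v 0.843 -0.811 2.939
v 1.34 0.218 2.445
v 1.461 -0.286 3.194
v 0.982 0.115 -0.998
v 1.546 -0.234 -1.591
v 1.502 -1.864 -0.676
v 0.938 -1.515 -0.082
v 1.789 -0.086 -1.316
v 1.744 -1.716 -0.4
v 1.872 0.102 -0.977
v 1.827 -1.528 -0.061
v 1.779 0.293 -0.642
v 1.734 -1.337 0.273
v 1.528 0.448 -0.378
v 1.483 -1.182 0.537
v 1.169 0.537 -0.237
v 1.124 -1.093 0.679
v 0.773 0.543 -0.246
v 0.728 -1.087 0.669
v 0.418 0.464 -0.404
v 0.374 -1.166 0.511
v 0.176 0.316 -0.68
v 0.131 -1.314 0.236
v 0.093 0.128 -1.019
v 0.048 -1.502 -0.103
v 0.186 -0.063 -1.353
v 0.141 -1.693 -0.438
v 0.437 -0.218 -1.617
v 0.392 -1.848 -0.702
v 0.796 -0.307 -1.759
v 0.751 -1.937 -0.843
v 1.192 -0.313 -1.749
v 1.147 -1.943 -0.834
v -1.432 3.424 2.435
v -0.468 3.158 2.404
v -1.168 4.256 3.505
v -0.573 3.704 2.006
v -1.08 4.119 1.808
v -1.752 4.208 1.904
v -2.273 3.931 2.249
v -2.401 3.416 2.681
v -2.076 2.905 2.998
v -1.449 2.637 3.052
v -0.814 2.737 2.818
v -2.276 -2.795 -3.829
v -1.491 -2.745 -4.181
v -1.949 -4.035 -3.279
v -1.164 -3.985 -3.631
v -1.382 -3.456 -2.986
v -1.584 -2.69 -3.326
v -1.856 -4.09 -4.134
v -2.058 -3.324 -4.474
v -1.231 -3.545 -4.37
v -0.938 -3.153 -3.66
v -2.502 -3.627 -3.8
v -2.209 -3.235 -3.09
f 2 4 1
f 5 2 1
f 1 4 3
f 3 5 1
f 2 8 4
f 6 2 5
f 6 8 2
f 4 8 3
f 7 5 3
f 3 8 7
f 7 6 5
f 8 6 7
f 10 9 13
f 10 13 11
f 11 13 14
f 11 14 12
f 13 9 15
f 13 15 14
f 14 15 16
f 14 16 12
f 15 9 17
f 15 17 16
f 16 17 18
f 16 18 12
f 17 9 19
f 17 19 18
f 18 19 20
f 18 20 12
f 19 9 21
f 19 21 20
f 20 21 22
f 20 22 12
f 21 9 23
f 21 23 22
f 22 23 24
f 22 24 12
f 23 9 25
f 23 25 24
f 24 25 26
f 24 26 12
f 25 9 27
f 25 27 26
f 26 27 28
f 26 28 12
f 27 9 29
f 27 29 28
f 28 29 30
f 28 30 12
f 29 9 31
f 29 31 30
f 30 31 32
f 30 32 12
f 31 9 33
f 31 33 32
f 32 33 34
f 32 34 12
f 33 9 35
f 33 35 34
f 34 35 36
f 34 36 12
f 35 9 37
f 35 37 36
f 36 37 38
f 36 38 12
f 37 9 10
f 37 10 38
f 38 10 11
f 38 11 12
f 40 39 42
f 40 42 41
f 42 39 43
f 42 43 41
f 43 39 44
f 43 44 41
f 44 39 45
f 44 45 41
f 45 39 46
f 45 46 41
f 46 39 47
f 46 47 41
f 47 39 48
f 47 48 41
f 48 39 49
f 48 49 41
f 49 39 40
f 49 40 41
f 50 61 55
f 50 55 51
f 50 51 57
f 50 57 60
f 50 60 61
f 51 55 59
f 55 61 54
f 61 60 52
f 60 57 56
f 57 51 58
f 53 59 54
f 53 54 52
f 53 52 56
f 53 56 58
f 53 58 59
f 54 59 55
f 52 54 61
f 56 52 60
f 58 56 57
f 59 58 51



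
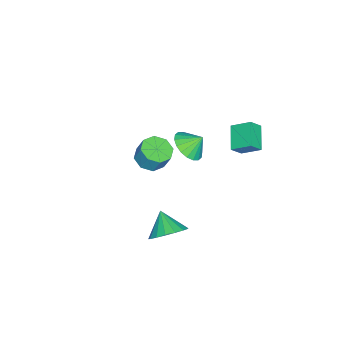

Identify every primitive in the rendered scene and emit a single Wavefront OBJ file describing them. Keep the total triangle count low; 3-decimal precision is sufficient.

v -3.845 -1.971 -4.005
v -2.928 -2.106 -4.071
v -2.777 -1.624 -2.961
v -3.695 -1.489 -2.895
v -3.128 -1.47 -4.32
v -2.977 -0.988 -3.209
v -3.749 -1.127 -4.384
v -3.598 -0.645 -3.274
v -4.426 -1.279 -4.227
v -4.275 -0.797 -3.116
v -4.763 -1.836 -3.939
v -4.612 -1.354 -2.829
v -4.563 -2.472 -3.691
v -4.412 -1.99 -2.58
v -3.942 -2.815 -3.626
v -3.791 -2.333 -2.516
v -3.265 -2.663 -3.784
v -3.114 -2.181 -2.673
v 2.851 2.121 -2.343
v 3.752 1.874 -1.862
v 2.149 1.359 -1.417
v 3.603 2.294 -1.63
v 3.282 2.674 -1.56
v 2.862 2.928 -1.67
v 2.44 2.997 -1.934
v 2.112 2.865 -2.291
v 1.954 2.563 -2.661
v 2.001 2.16 -2.957
v 2.243 1.748 -3.113
v 2.625 1.422 -3.092
v 3.058 1.256 -2.899
v 3.444 1.288 -2.579
v 3.695 1.511 -2.205
v -2.385 3.832 0.181
v -3.612 3.303 0.864
v -2.468 4.886 0.847
v -3.695 4.357 1.53
v -1.865 3.463 0.83
v -3.092 2.934 1.513
v -1.948 4.517 1.496
v -3.175 3.988 2.179
v 0.586 2.18 2.878
v 1.305 1.859 3.427
v 0.314 2.84 3.622
v 1.487 2.179 3.209
v 1.49 2.499 2.927
v 1.314 2.756 2.634
v 0.994 2.899 2.39
v 0.593 2.9 2.243
v 0.191 2.758 2.221
v -0.133 2.502 2.33
v -0.315 2.182 2.547
v -0.318 1.862 2.83
v -0.142 1.605 3.123
v 0.178 1.462 3.367
v 0.579 1.461 3.514
v 0.981 1.603 3.536
f 2 1 5
f 2 5 3
f 3 5 6
f 3 6 4
f 5 1 7
f 5 7 6
f 6 7 8
f 6 8 4
f 7 1 9
f 7 9 8
f 8 9 10
f 8 10 4
f 9 1 11
f 9 11 10
f 10 11 12
f 10 12 4
f 11 1 13
f 11 13 12
f 12 13 14
f 12 14 4
f 13 1 15
f 13 15 14
f 14 15 16
f 14 16 4
f 15 1 17
f 15 17 16
f 16 17 18
f 16 18 4
f 17 1 2
f 17 2 18
f 18 2 3
f 18 3 4
f 20 19 22
f 20 22 21
f 22 19 23
f 22 23 21
f 23 19 24
f 23 24 21
f 24 19 25
f 24 25 21
f 25 19 26
f 25 26 21
f 26 19 27
f 26 27 21
f 27 19 28
f 27 28 21
f 28 19 29
f 28 29 21
f 29 19 30
f 29 30 21
f 30 19 31
f 30 31 21
f 31 19 32
f 31 32 21
f 32 19 33
f 32 33 21
f 33 19 20
f 33 20 21
f 35 37 34
f 38 35 34
f 34 37 36
f 36 38 34
f 35 41 37
f 39 35 38
f 39 41 35
f 37 41 36
f 40 38 36
f 36 41 40
f 40 39 38
f 41 39 40
f 43 42 45
f 43 45 44
f 45 42 46
f 45 46 44
f 46 42 47
f 46 47 44
f 47 42 48
f 47 48 44
f 48 42 49
f 48 49 44
f 49 42 50
f 49 50 44
f 50 42 51
f 50 51 44
f 51 42 52
f 51 52 44
f 52 42 53
f 52 53 44
f 53 42 54
f 53 54 44
f 54 42 55
f 54 55 44
f 55 42 56
f 55 56 44
f 56 42 57
f 56 57 44
f 57 42 43
f 57 43 44



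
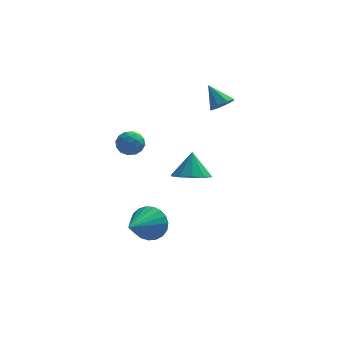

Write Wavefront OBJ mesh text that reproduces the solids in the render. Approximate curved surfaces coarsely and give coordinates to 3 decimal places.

v -0.106 2.5 -2.626
v 0.943 2.223 -2.524
v -0.074 3.14 -1.214
v 0.915 2.836 -2.802
v 0.497 3.321 -3.012
v -0.151 3.492 -3.075
v -0.783 3.284 -2.966
v -1.156 2.777 -2.727
v -1.128 2.163 -2.449
v -0.71 1.679 -2.239
v -0.062 1.508 -2.176
v 0.57 1.715 -2.285
v 1.426 3.346 2.117
v 2.022 3.324 2.538
v 0.714 4.074 3.163
v 2.007 3.777 2.212
v 1.652 3.979 1.831
v 1.165 3.809 1.617
v 0.83 3.369 1.696
v 0.845 2.915 2.021
v 1.2 2.714 2.403
v 1.687 2.883 2.617
v -3.307 -0.952 2.395
v -2.551 -1.068 2.334
v -3.489 -1.592 1.346
v -2.733 -1.708 1.285
v -3.13 -2.052 1.845
v -3.018 -1.657 2.493
v -3.022 -1.003 1.187
v -2.91 -0.608 1.835
v -2.375 -1.1 1.588
v -2.441 -1.748 1.994
v -3.599 -0.912 1.686
v -3.665 -1.56 2.092
v -2.913 -0.954 2.457
v -3.127 -1.706 1.223
v -3.361 -1.908 1.552
v -2.916 -1.976 1.517
v -3.187 -1.3 2.55
v -2.743 -1.368 2.514
v -3.083 -1.946 2.226
v -3.297 -1.292 1.166
v -2.853 -1.36 1.13
v -3.124 -0.684 2.163
v -2.679 -0.752 2.128
v -2.957 -0.714 1.454
v -2.365 -1.041 1.982
v -2.472 -1.417 1.366
v -2.642 -1.003 1.308
v -2.576 -0.771 1.689
v -2.404 -1.422 2.221
v -2.511 -1.797 1.604
v -2.745 -2 1.933
v -2.679 -1.767 2.314
v -2.301 -1.44 1.782
v -3.529 -0.863 2.076
v -3.636 -1.238 1.459
v -3.361 -0.893 1.366
v -3.295 -0.66 1.747
v -3.568 -1.243 2.314
v -3.675 -1.619 1.698
v -3.464 -1.889 1.991
v -3.398 -1.657 2.372
v -3.739 -1.22 1.898
v -2.154 -0.703 -4.186
v -1.575 -0.628 -3.301
v -3.106 -2.457 -3.414
v -1.932 -0.389 -3.198
v -2.326 -0.205 -3.266
v -2.691 -0.107 -3.493
v -2.963 -0.112 -3.84
v -3.095 -0.219 -4.246
v -3.064 -0.409 -4.642
v -2.876 -0.651 -4.96
v -2.563 -0.901 -5.143
v -2.18 -1.117 -5.161
v -1.791 -1.262 -5.01
v -1.466 -1.309 -4.717
v -1.259 -1.252 -4.331
v -1.208 -1.1 -3.921
v -1.319 -0.879 -3.556
f 2 1 4
f 2 4 3
f 4 1 5
f 4 5 3
f 5 1 6
f 5 6 3
f 6 1 7
f 6 7 3
f 7 1 8
f 7 8 3
f 8 1 9
f 8 9 3
f 9 1 10
f 9 10 3
f 10 1 11
f 10 11 3
f 11 1 12
f 11 12 3
f 12 1 2
f 12 2 3
f 14 13 16
f 14 16 15
f 16 13 17
f 16 17 15
f 17 13 18
f 17 18 15
f 18 13 19
f 18 19 15
f 19 13 20
f 19 20 15
f 20 13 21
f 20 21 15
f 21 13 22
f 21 22 15
f 22 13 14
f 22 14 15
f 23 60 39
f 60 34 63
f 39 63 28
f 60 63 39
f 23 39 35
f 39 28 40
f 35 40 24
f 39 40 35
f 23 35 44
f 35 24 45
f 44 45 30
f 35 45 44
f 23 44 56
f 44 30 59
f 56 59 33
f 44 59 56
f 23 56 60
f 56 33 64
f 60 64 34
f 56 64 60
f 24 40 51
f 40 28 54
f 51 54 32
f 40 54 51
f 28 63 41
f 63 34 62
f 41 62 27
f 63 62 41
f 34 64 61
f 64 33 57
f 61 57 25
f 64 57 61
f 33 59 58
f 59 30 46
f 58 46 29
f 59 46 58
f 30 45 50
f 45 24 47
f 50 47 31
f 45 47 50
f 26 52 38
f 52 32 53
f 38 53 27
f 52 53 38
f 26 38 36
f 38 27 37
f 36 37 25
f 38 37 36
f 26 36 43
f 36 25 42
f 43 42 29
f 36 42 43
f 26 43 48
f 43 29 49
f 48 49 31
f 43 49 48
f 26 48 52
f 48 31 55
f 52 55 32
f 48 55 52
f 27 53 41
f 53 32 54
f 41 54 28
f 53 54 41
f 25 37 61
f 37 27 62
f 61 62 34
f 37 62 61
f 29 42 58
f 42 25 57
f 58 57 33
f 42 57 58
f 31 49 50
f 49 29 46
f 50 46 30
f 49 46 50
f 32 55 51
f 55 31 47
f 51 47 24
f 55 47 51
f 66 65 68
f 66 68 67
f 68 65 69
f 68 69 67
f 69 65 70
f 69 70 67
f 70 65 71
f 70 71 67
f 71 65 72
f 71 72 67
f 72 65 73
f 72 73 67
f 73 65 74
f 73 74 67
f 74 65 75
f 74 75 67
f 75 65 76
f 75 76 67
f 76 65 77
f 76 77 67
f 77 65 78
f 77 78 67
f 78 65 79
f 78 79 67
f 79 65 80
f 79 80 67
f 80 65 81
f 80 81 67
f 81 65 66
f 81 66 67



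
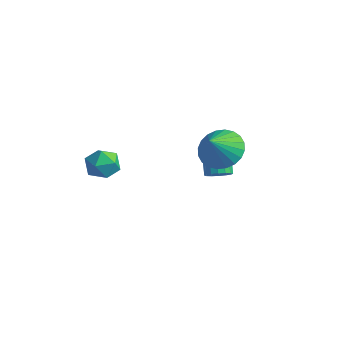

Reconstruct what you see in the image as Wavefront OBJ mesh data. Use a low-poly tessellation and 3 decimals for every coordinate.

v -1.327 1.725 0.197
v -0.861 1.639 0.596
v -1.706 2.37 1.742
v -2.173 2.455 1.343
v -0.801 1.923 0.459
v -1.647 2.654 1.604
v -0.883 2.154 0.251
v -1.728 2.885 1.397
v -1.084 2.27 0.029
v -1.929 3 1.175
v -1.35 2.239 -0.148
v -2.195 2.97 0.998
v -1.61 2.071 -0.232
v -2.455 2.802 0.913
v -1.794 1.81 -0.202
v -2.639 2.541 0.944
v -1.853 1.526 -0.064
v -2.699 2.257 1.081
v -1.772 1.295 0.143
v -2.617 2.026 1.289
v -1.571 1.18 0.365
v -2.416 1.91 1.511
v -1.305 1.21 0.542
v -2.15 1.941 1.688
v -1.045 1.378 0.627
v -1.89 2.109 1.772
v -0.591 1.025 2.632
v 0.134 1.662 3.07
v -0.449 0.095 3.748
v -0.214 1.809 3.238
v -0.62 1.837 3.313
v -1.021 1.742 3.285
v -1.357 1.537 3.157
v -1.577 1.255 2.95
v -1.646 0.937 2.694
v -1.555 0.633 2.428
v -1.317 0.389 2.194
v -0.969 0.242 2.027
v -0.563 0.214 1.951
v -0.162 0.309 1.98
v 0.174 0.514 2.107
v 0.394 0.796 2.315
v 0.463 1.114 2.571
v 0.372 1.418 2.836
v -3.865 -2.989 3.085
v -3.087 -2.672 3.128
v -3.393 -4.048 2.372
v -2.615 -3.731 2.415
v -2.987 -4.029 3.108
v -3.278 -3.374 3.549
v -3.202 -3.346 1.951
v -3.493 -2.691 2.392
v -2.677 -2.892 2.427
v -2.544 -3.315 3.142
v -3.936 -3.405 2.358
v -3.803 -3.828 3.073
f 2 1 5
f 2 5 3
f 3 5 6
f 3 6 4
f 5 1 7
f 5 7 6
f 6 7 8
f 6 8 4
f 7 1 9
f 7 9 8
f 8 9 10
f 8 10 4
f 9 1 11
f 9 11 10
f 10 11 12
f 10 12 4
f 11 1 13
f 11 13 12
f 12 13 14
f 12 14 4
f 13 1 15
f 13 15 14
f 14 15 16
f 14 16 4
f 15 1 17
f 15 17 16
f 16 17 18
f 16 18 4
f 17 1 19
f 17 19 18
f 18 19 20
f 18 20 4
f 19 1 21
f 19 21 20
f 20 21 22
f 20 22 4
f 21 1 23
f 21 23 22
f 22 23 24
f 22 24 4
f 23 1 25
f 23 25 24
f 24 25 26
f 24 26 4
f 25 1 2
f 25 2 26
f 26 2 3
f 26 3 4
f 28 27 30
f 28 30 29
f 30 27 31
f 30 31 29
f 31 27 32
f 31 32 29
f 32 27 33
f 32 33 29
f 33 27 34
f 33 34 29
f 34 27 35
f 34 35 29
f 35 27 36
f 35 36 29
f 36 27 37
f 36 37 29
f 37 27 38
f 37 38 29
f 38 27 39
f 38 39 29
f 39 27 40
f 39 40 29
f 40 27 41
f 40 41 29
f 41 27 42
f 41 42 29
f 42 27 43
f 42 43 29
f 43 27 44
f 43 44 29
f 44 27 28
f 44 28 29
f 45 56 50
f 45 50 46
f 45 46 52
f 45 52 55
f 45 55 56
f 46 50 54
f 50 56 49
f 56 55 47
f 55 52 51
f 52 46 53
f 48 54 49
f 48 49 47
f 48 47 51
f 48 51 53
f 48 53 54
f 49 54 50
f 47 49 56
f 51 47 55
f 53 51 52
f 54 53 46



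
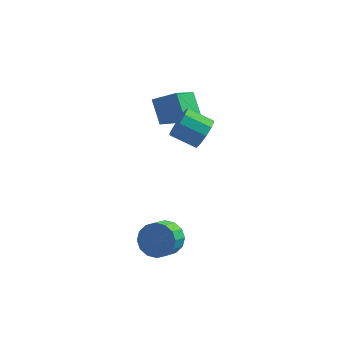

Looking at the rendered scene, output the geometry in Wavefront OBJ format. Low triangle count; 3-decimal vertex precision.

v 2.502 0.616 3.404
v 2.867 0.903 4.127
v 1.624 0.991 4.72
v 1.258 0.704 3.996
v 2.752 1.324 3.823
v 1.509 1.412 4.416
v 2.541 1.474 3.359
v 1.298 1.562 3.952
v 2.315 1.296 2.912
v 1.072 1.385 3.505
v 2.161 0.859 2.652
v 0.918 0.947 3.245
v 2.136 0.329 2.68
v 0.893 0.417 3.273
v 2.251 -0.092 2.984
v 1.008 -0.004 3.577
v 2.462 -0.242 3.448
v 1.219 -0.154 4.041
v 2.688 -0.065 3.895
v 1.445 0.024 4.488
v 2.842 0.373 4.155
v 1.599 0.461 4.748
v -0.469 2.828 3.497
v 0.689 2.874 4.15
v 0.053 4.251 2.471
v 1.211 4.296 3.123
v 0.109 1.924 2.537
v 1.267 1.969 3.189
v 0.631 3.346 1.51
v 1.789 3.392 2.163
v 1.22 -1.944 -2.203
v 1.533 -1.484 -1.445
v 1.294 -2.416 -0.78
v 0.98 -2.876 -1.537
v 1.059 -1.379 -1.469
v 0.82 -2.311 -0.803
v 0.627 -1.425 -1.689
v 0.388 -2.358 -1.024
v 0.355 -1.611 -2.047
v 0.115 -2.543 -1.381
v 0.314 -1.885 -2.446
v 0.074 -2.817 -1.781
v 0.515 -2.175 -2.781
v 0.276 -3.108 -2.115
v 0.906 -2.404 -2.96
v 0.667 -3.336 -2.295
v 1.38 -2.509 -2.937
v 1.141 -3.441 -2.271
v 1.812 -2.462 -2.716
v 1.573 -3.395 -2.051
v 2.085 -2.277 -2.359
v 1.845 -3.209 -1.693
v 2.126 -2.003 -1.959
v 1.886 -2.935 -1.294
v 1.924 -1.712 -1.625
v 1.685 -2.645 -0.959
f 2 1 5
f 2 5 3
f 3 5 6
f 3 6 4
f 5 1 7
f 5 7 6
f 6 7 8
f 6 8 4
f 7 1 9
f 7 9 8
f 8 9 10
f 8 10 4
f 9 1 11
f 9 11 10
f 10 11 12
f 10 12 4
f 11 1 13
f 11 13 12
f 12 13 14
f 12 14 4
f 13 1 15
f 13 15 14
f 14 15 16
f 14 16 4
f 15 1 17
f 15 17 16
f 16 17 18
f 16 18 4
f 17 1 19
f 17 19 18
f 18 19 20
f 18 20 4
f 19 1 21
f 19 21 20
f 20 21 22
f 20 22 4
f 21 1 2
f 21 2 22
f 22 2 3
f 22 3 4
f 24 26 23
f 27 24 23
f 23 26 25
f 25 27 23
f 24 30 26
f 28 24 27
f 28 30 24
f 26 30 25
f 29 27 25
f 25 30 29
f 29 28 27
f 30 28 29
f 32 31 35
f 32 35 33
f 33 35 36
f 33 36 34
f 35 31 37
f 35 37 36
f 36 37 38
f 36 38 34
f 37 31 39
f 37 39 38
f 38 39 40
f 38 40 34
f 39 31 41
f 39 41 40
f 40 41 42
f 40 42 34
f 41 31 43
f 41 43 42
f 42 43 44
f 42 44 34
f 43 31 45
f 43 45 44
f 44 45 46
f 44 46 34
f 45 31 47
f 45 47 46
f 46 47 48
f 46 48 34
f 47 31 49
f 47 49 48
f 48 49 50
f 48 50 34
f 49 31 51
f 49 51 50
f 50 51 52
f 50 52 34
f 51 31 53
f 51 53 52
f 52 53 54
f 52 54 34
f 53 31 55
f 53 55 54
f 54 55 56
f 54 56 34
f 55 31 32
f 55 32 56
f 56 32 33
f 56 33 34

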